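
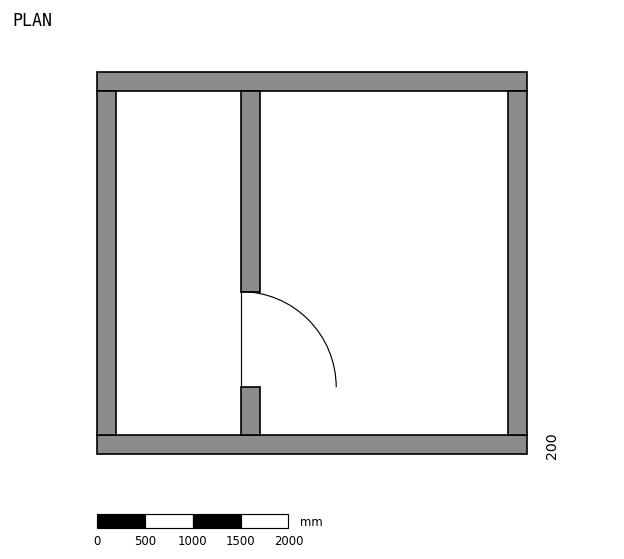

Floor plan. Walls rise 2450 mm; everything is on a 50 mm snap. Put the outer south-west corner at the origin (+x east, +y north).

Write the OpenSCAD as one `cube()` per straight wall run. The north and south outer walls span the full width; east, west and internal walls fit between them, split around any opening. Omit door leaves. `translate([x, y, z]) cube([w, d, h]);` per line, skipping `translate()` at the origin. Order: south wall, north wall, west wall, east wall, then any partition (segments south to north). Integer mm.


cube([4500, 200, 2450]);
translate([0, 3800, 0]) cube([4500, 200, 2450]);
translate([0, 200, 0]) cube([200, 3600, 2450]);
translate([4300, 200, 0]) cube([200, 3600, 2450]);
translate([1500, 200, 0]) cube([200, 500, 2450]);
translate([1500, 1700, 0]) cube([200, 2100, 2450]);


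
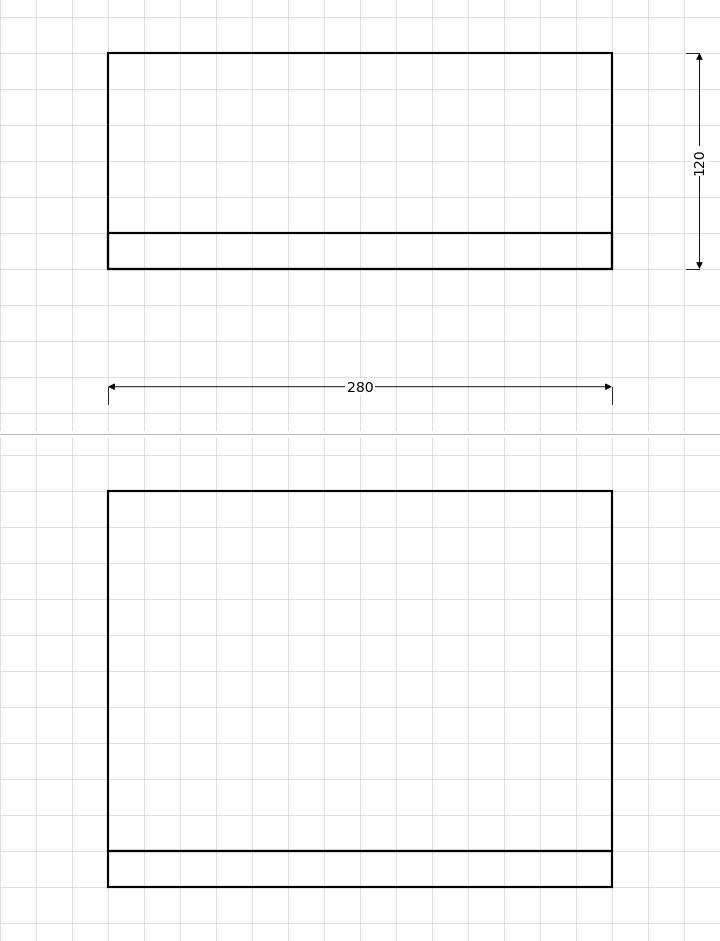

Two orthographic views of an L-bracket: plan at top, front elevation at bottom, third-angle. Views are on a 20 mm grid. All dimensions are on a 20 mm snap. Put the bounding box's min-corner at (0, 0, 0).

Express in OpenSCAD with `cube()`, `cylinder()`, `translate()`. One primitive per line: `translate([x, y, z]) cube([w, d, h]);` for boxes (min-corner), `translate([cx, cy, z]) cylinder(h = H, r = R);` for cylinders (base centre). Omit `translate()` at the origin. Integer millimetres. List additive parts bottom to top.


cube([280, 120, 20]);
translate([0, 0, 20]) cube([280, 20, 200]);


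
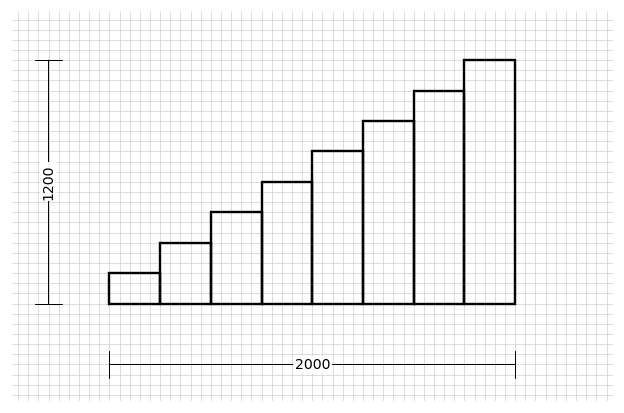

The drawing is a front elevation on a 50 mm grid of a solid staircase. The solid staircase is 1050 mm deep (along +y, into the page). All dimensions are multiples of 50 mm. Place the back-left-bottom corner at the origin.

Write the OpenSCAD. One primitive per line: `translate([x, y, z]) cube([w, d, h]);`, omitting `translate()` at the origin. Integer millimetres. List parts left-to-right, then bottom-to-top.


cube([250, 1050, 150]);
translate([250, 0, 0]) cube([250, 1050, 300]);
translate([500, 0, 0]) cube([250, 1050, 450]);
translate([750, 0, 0]) cube([250, 1050, 600]);
translate([1000, 0, 0]) cube([250, 1050, 750]);
translate([1250, 0, 0]) cube([250, 1050, 900]);
translate([1500, 0, 0]) cube([250, 1050, 1050]);
translate([1750, 0, 0]) cube([250, 1050, 1200]);


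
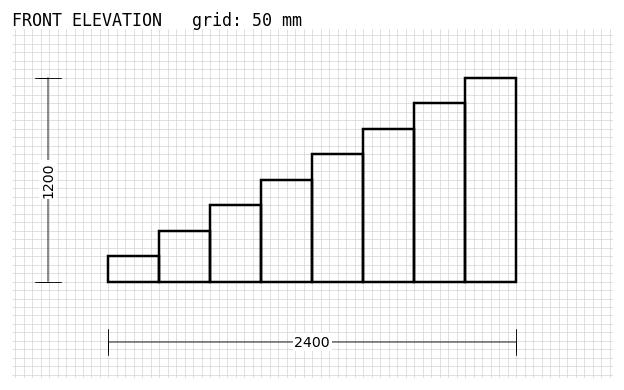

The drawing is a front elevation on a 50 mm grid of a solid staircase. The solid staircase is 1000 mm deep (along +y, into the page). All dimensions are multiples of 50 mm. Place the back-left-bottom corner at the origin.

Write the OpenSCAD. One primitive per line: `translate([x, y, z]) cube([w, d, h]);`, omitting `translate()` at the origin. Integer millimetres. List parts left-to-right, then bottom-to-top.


cube([300, 1000, 150]);
translate([300, 0, 0]) cube([300, 1000, 300]);
translate([600, 0, 0]) cube([300, 1000, 450]);
translate([900, 0, 0]) cube([300, 1000, 600]);
translate([1200, 0, 0]) cube([300, 1000, 750]);
translate([1500, 0, 0]) cube([300, 1000, 900]);
translate([1800, 0, 0]) cube([300, 1000, 1050]);
translate([2100, 0, 0]) cube([300, 1000, 1200]);


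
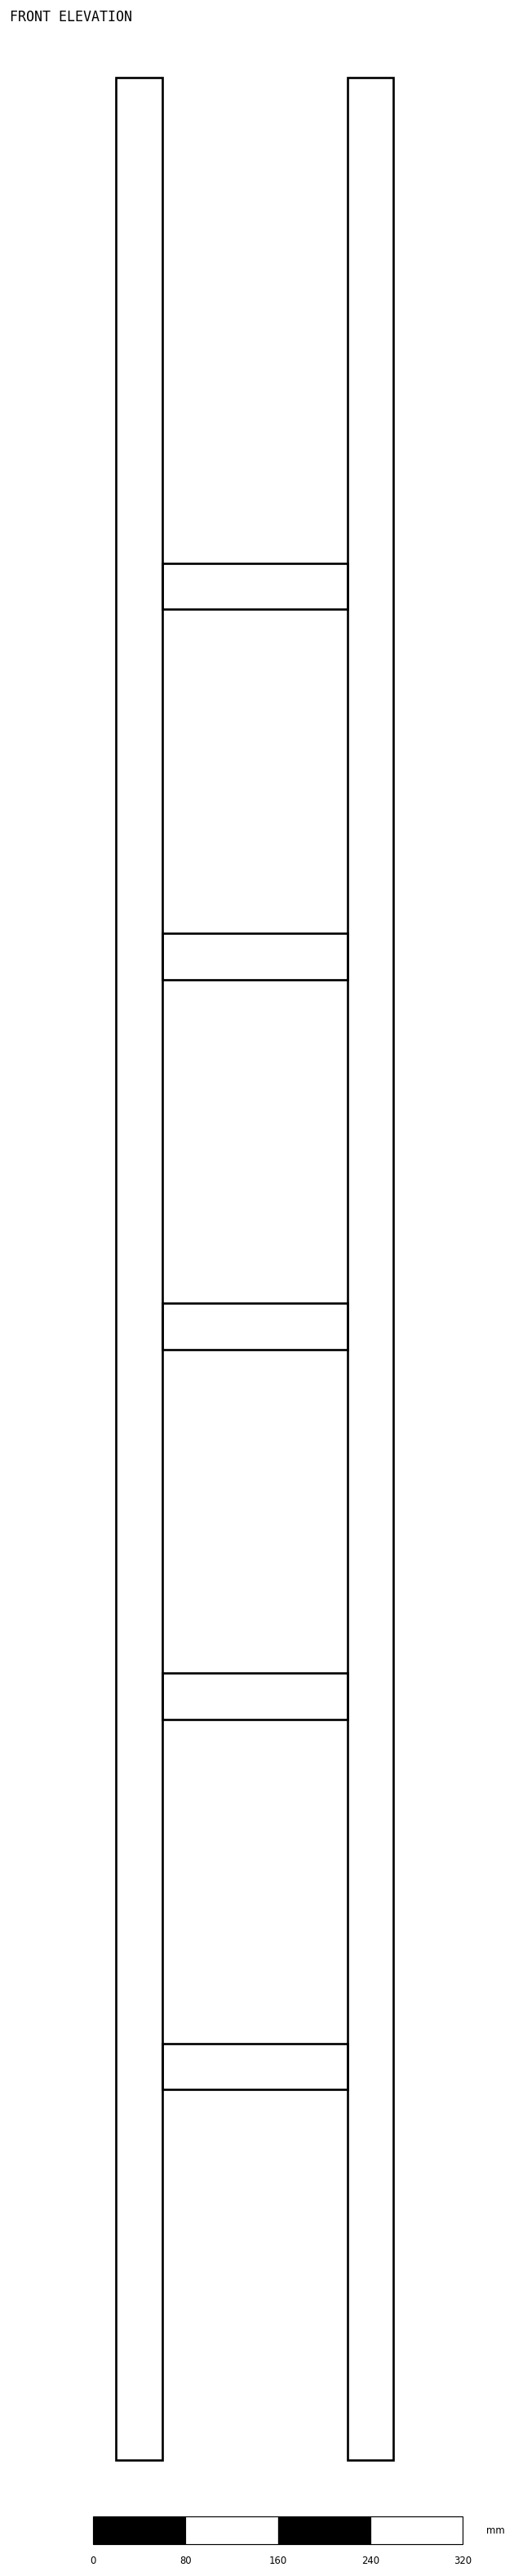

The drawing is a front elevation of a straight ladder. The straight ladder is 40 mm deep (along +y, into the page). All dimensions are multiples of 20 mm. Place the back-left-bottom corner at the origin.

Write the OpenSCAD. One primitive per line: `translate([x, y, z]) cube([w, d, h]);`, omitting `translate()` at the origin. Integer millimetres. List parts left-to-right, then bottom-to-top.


cube([40, 40, 2060]);
translate([40, 0, 320]) cube([160, 40, 40]);
translate([40, 0, 640]) cube([160, 40, 40]);
translate([40, 0, 960]) cube([160, 40, 40]);
translate([40, 0, 1280]) cube([160, 40, 40]);
translate([40, 0, 1600]) cube([160, 40, 40]);
translate([200, 0, 0]) cube([40, 40, 2060]);


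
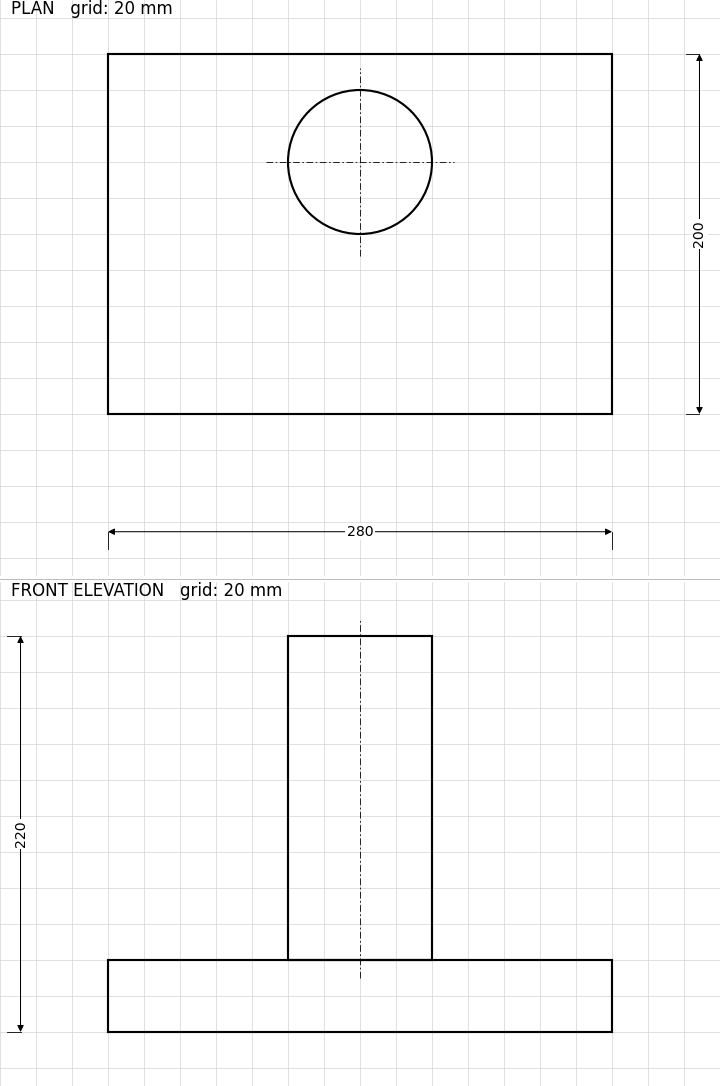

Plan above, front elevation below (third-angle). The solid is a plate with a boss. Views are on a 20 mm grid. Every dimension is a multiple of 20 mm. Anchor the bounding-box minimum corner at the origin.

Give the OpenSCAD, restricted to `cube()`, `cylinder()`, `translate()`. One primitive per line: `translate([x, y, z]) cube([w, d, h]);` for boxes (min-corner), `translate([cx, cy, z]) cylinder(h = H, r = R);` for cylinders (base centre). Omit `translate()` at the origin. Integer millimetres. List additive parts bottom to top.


cube([280, 200, 40]);
translate([140, 140, 40]) cylinder(h = 180, r = 40);


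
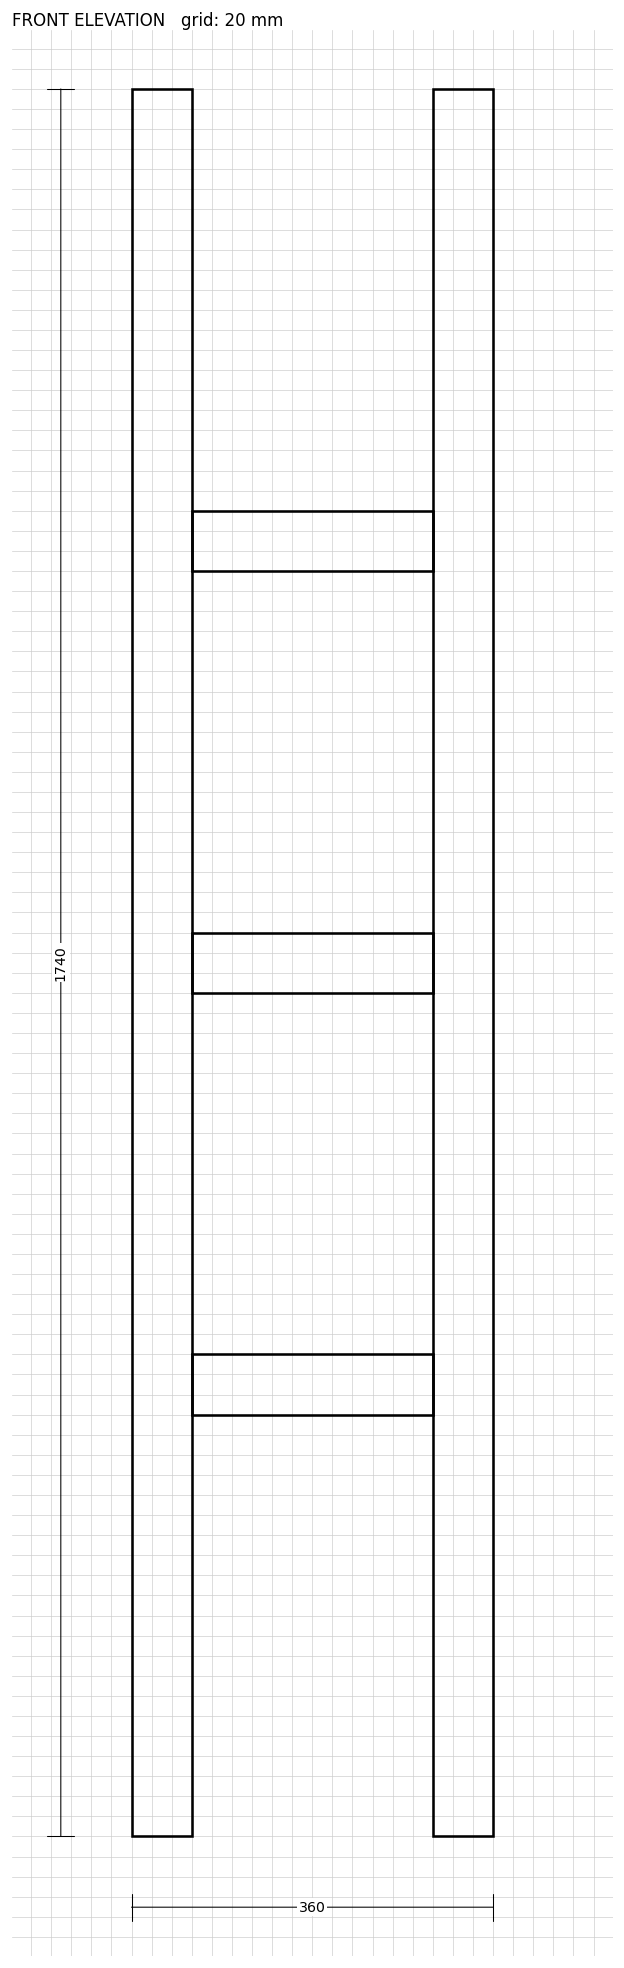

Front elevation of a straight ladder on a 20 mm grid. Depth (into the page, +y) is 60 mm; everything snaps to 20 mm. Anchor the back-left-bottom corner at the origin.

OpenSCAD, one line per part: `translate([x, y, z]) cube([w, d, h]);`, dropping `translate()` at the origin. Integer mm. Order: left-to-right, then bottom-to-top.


cube([60, 60, 1740]);
translate([60, 0, 420]) cube([240, 60, 60]);
translate([60, 0, 840]) cube([240, 60, 60]);
translate([60, 0, 1260]) cube([240, 60, 60]);
translate([300, 0, 0]) cube([60, 60, 1740]);


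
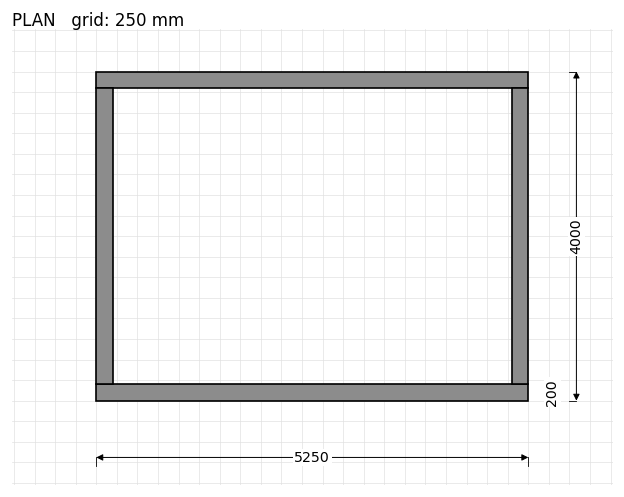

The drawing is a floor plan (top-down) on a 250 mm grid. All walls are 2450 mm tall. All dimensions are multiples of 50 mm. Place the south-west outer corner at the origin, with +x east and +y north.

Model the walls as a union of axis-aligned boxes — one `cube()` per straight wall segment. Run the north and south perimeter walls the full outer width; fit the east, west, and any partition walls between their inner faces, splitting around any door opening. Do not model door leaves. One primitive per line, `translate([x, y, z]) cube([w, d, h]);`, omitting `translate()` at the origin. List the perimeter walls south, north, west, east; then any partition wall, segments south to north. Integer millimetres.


cube([5250, 200, 2450]);
translate([0, 3800, 0]) cube([5250, 200, 2450]);
translate([0, 200, 0]) cube([200, 3600, 2450]);
translate([5050, 200, 0]) cube([200, 3600, 2450]);


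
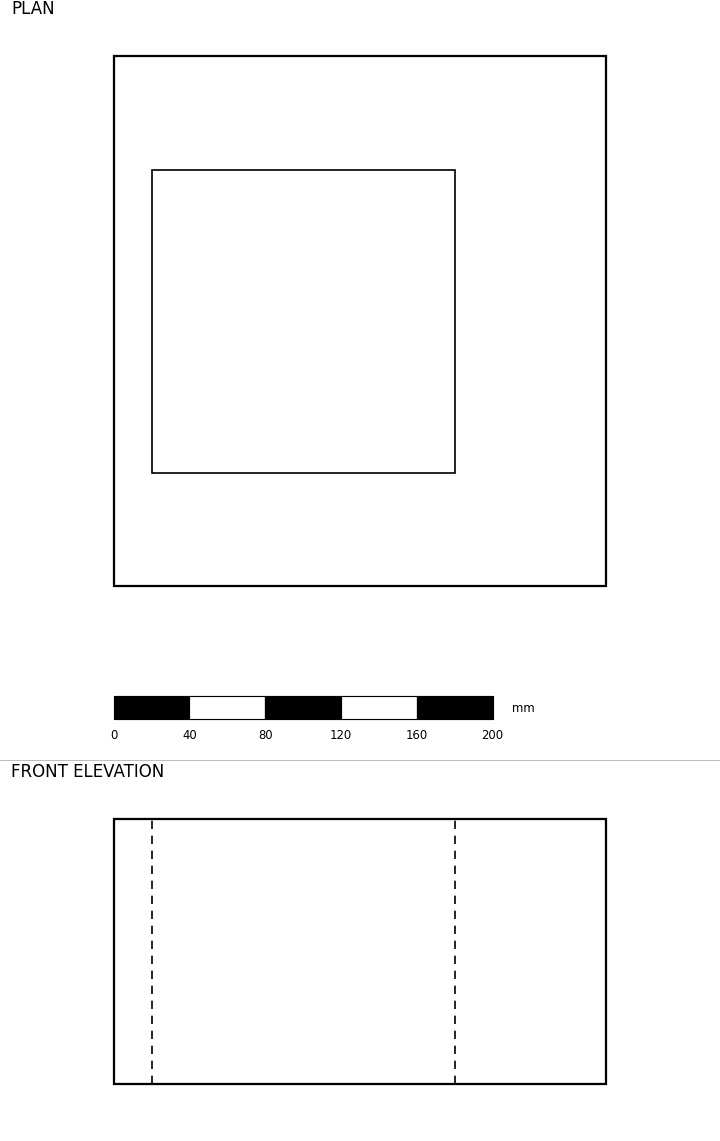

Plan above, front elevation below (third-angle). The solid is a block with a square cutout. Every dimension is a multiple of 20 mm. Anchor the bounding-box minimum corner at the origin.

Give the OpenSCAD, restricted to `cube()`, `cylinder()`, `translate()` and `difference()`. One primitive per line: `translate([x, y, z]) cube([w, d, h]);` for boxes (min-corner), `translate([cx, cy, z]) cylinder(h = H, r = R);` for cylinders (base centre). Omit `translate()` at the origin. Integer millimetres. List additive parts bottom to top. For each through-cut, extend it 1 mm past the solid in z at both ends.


difference() {
  cube([260, 280, 140]);
  translate([20, 60, -1]) cube([160, 160, 142]);
}


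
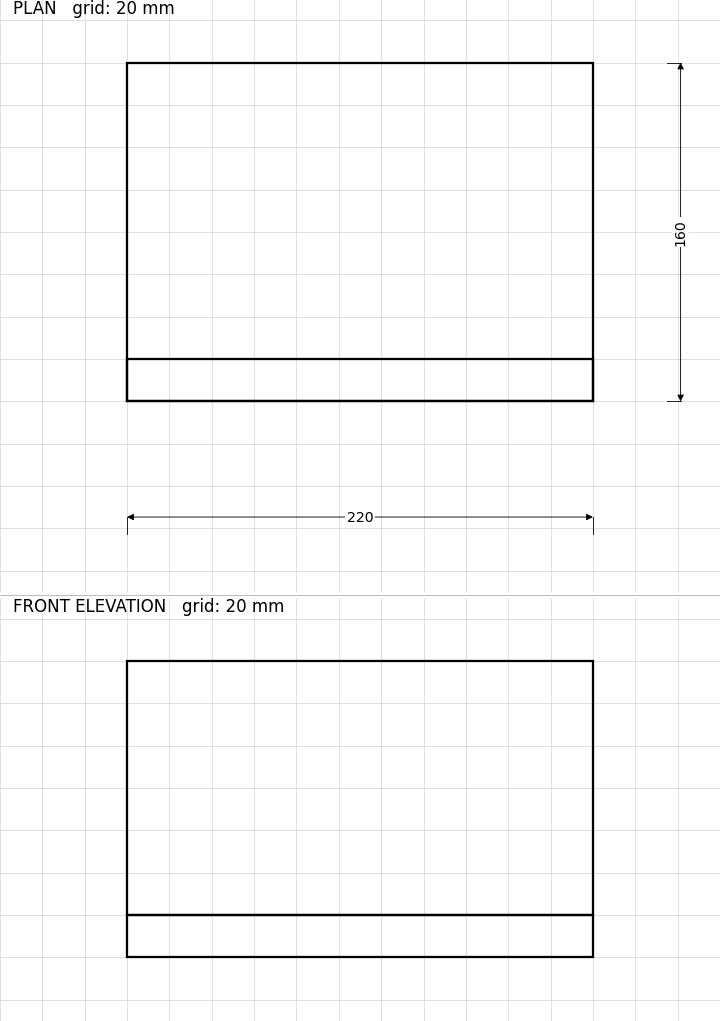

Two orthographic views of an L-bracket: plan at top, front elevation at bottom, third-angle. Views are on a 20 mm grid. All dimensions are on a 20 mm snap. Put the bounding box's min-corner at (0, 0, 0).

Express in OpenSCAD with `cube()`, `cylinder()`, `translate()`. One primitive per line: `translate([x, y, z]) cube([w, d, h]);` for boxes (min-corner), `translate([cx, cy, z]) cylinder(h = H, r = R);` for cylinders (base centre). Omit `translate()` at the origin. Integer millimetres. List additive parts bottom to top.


cube([220, 160, 20]);
translate([0, 0, 20]) cube([220, 20, 120]);


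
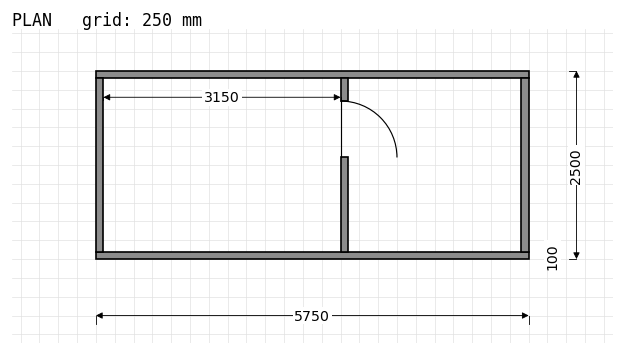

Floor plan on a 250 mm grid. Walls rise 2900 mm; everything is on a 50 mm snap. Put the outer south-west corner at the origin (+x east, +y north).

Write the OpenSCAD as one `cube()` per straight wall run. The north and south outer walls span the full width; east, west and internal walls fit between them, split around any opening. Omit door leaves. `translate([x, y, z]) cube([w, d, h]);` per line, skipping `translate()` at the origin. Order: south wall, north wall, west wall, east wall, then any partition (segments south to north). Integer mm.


cube([5750, 100, 2900]);
translate([0, 2400, 0]) cube([5750, 100, 2900]);
translate([0, 100, 0]) cube([100, 2300, 2900]);
translate([5650, 100, 0]) cube([100, 2300, 2900]);
translate([3250, 100, 0]) cube([100, 1250, 2900]);
translate([3250, 2100, 0]) cube([100, 300, 2900]);


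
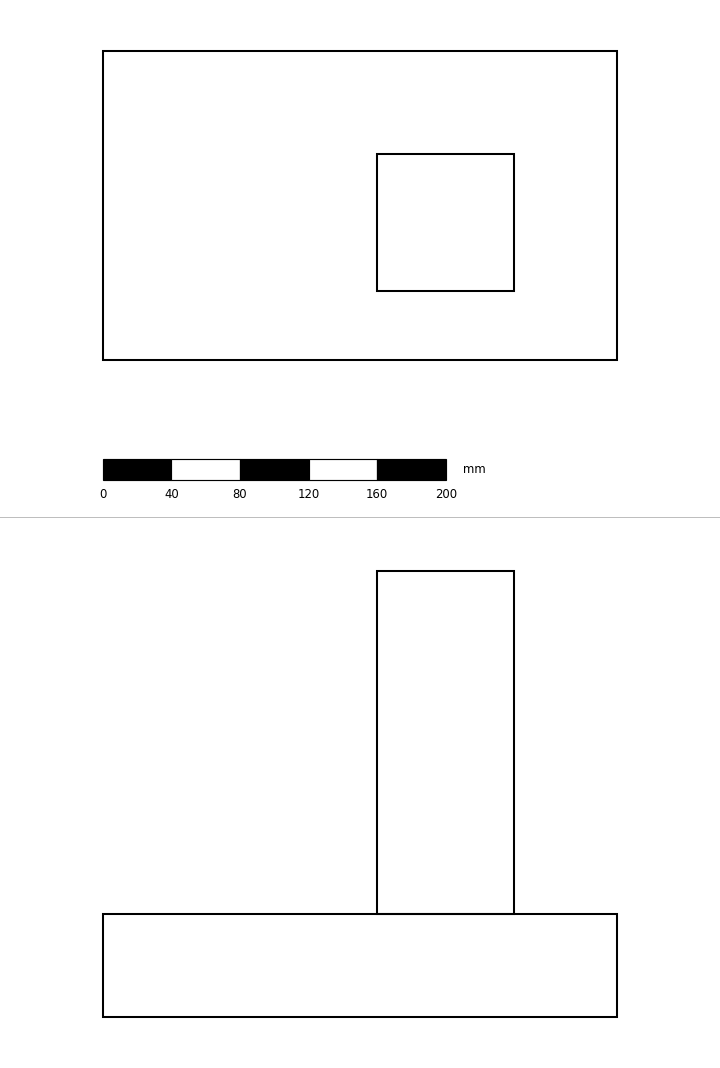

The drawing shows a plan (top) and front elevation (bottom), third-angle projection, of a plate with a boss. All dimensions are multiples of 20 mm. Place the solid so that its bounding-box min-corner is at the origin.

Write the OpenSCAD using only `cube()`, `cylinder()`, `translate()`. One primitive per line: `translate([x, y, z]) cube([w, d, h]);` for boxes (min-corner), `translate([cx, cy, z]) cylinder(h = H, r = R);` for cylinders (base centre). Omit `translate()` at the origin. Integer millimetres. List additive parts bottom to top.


cube([300, 180, 60]);
translate([160, 40, 60]) cube([80, 80, 200]);


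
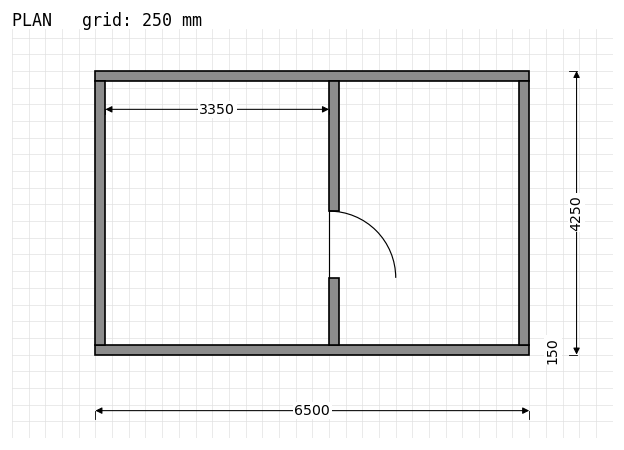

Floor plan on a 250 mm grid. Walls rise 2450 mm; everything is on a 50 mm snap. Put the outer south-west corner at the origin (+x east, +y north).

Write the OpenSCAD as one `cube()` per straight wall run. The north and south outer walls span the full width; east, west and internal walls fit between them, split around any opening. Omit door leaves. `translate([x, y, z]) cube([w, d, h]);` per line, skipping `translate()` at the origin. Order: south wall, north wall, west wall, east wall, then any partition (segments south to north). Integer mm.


cube([6500, 150, 2450]);
translate([0, 4100, 0]) cube([6500, 150, 2450]);
translate([0, 150, 0]) cube([150, 3950, 2450]);
translate([6350, 150, 0]) cube([150, 3950, 2450]);
translate([3500, 150, 0]) cube([150, 1000, 2450]);
translate([3500, 2150, 0]) cube([150, 1950, 2450]);


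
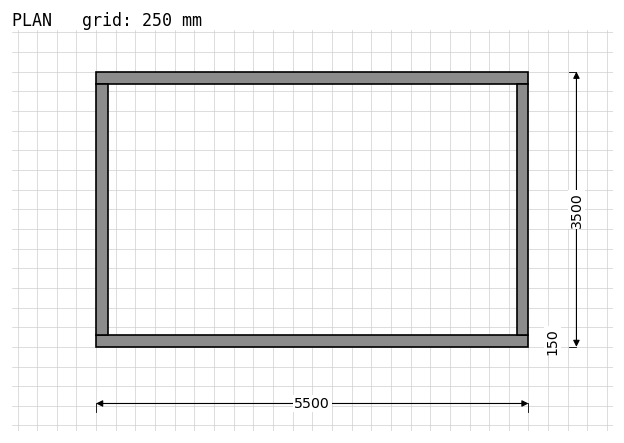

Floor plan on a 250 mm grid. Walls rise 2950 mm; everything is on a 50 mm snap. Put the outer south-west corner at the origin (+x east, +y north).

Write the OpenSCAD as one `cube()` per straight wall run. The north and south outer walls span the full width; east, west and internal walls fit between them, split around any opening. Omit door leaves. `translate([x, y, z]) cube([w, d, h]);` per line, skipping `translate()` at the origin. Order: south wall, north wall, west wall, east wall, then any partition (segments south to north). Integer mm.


cube([5500, 150, 2950]);
translate([0, 3350, 0]) cube([5500, 150, 2950]);
translate([0, 150, 0]) cube([150, 3200, 2950]);
translate([5350, 150, 0]) cube([150, 3200, 2950]);


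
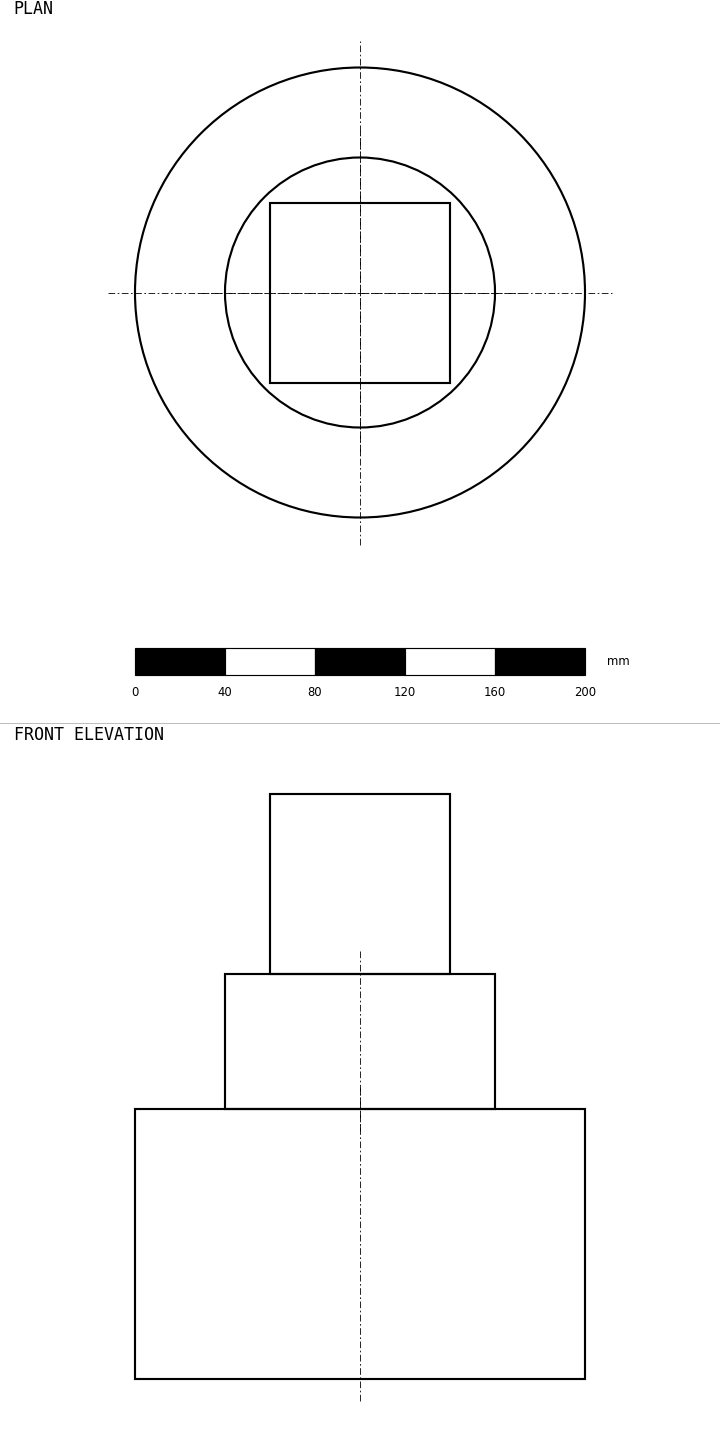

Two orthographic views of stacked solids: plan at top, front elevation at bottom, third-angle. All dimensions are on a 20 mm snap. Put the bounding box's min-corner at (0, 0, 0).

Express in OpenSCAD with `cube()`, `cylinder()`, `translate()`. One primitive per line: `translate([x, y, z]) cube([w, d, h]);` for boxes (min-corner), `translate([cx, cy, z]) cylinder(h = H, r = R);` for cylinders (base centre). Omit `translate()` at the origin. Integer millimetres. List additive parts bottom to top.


translate([100, 100, 0]) cylinder(h = 120, r = 100);
translate([100, 100, 120]) cylinder(h = 60, r = 60);
translate([60, 60, 180]) cube([80, 80, 80]);


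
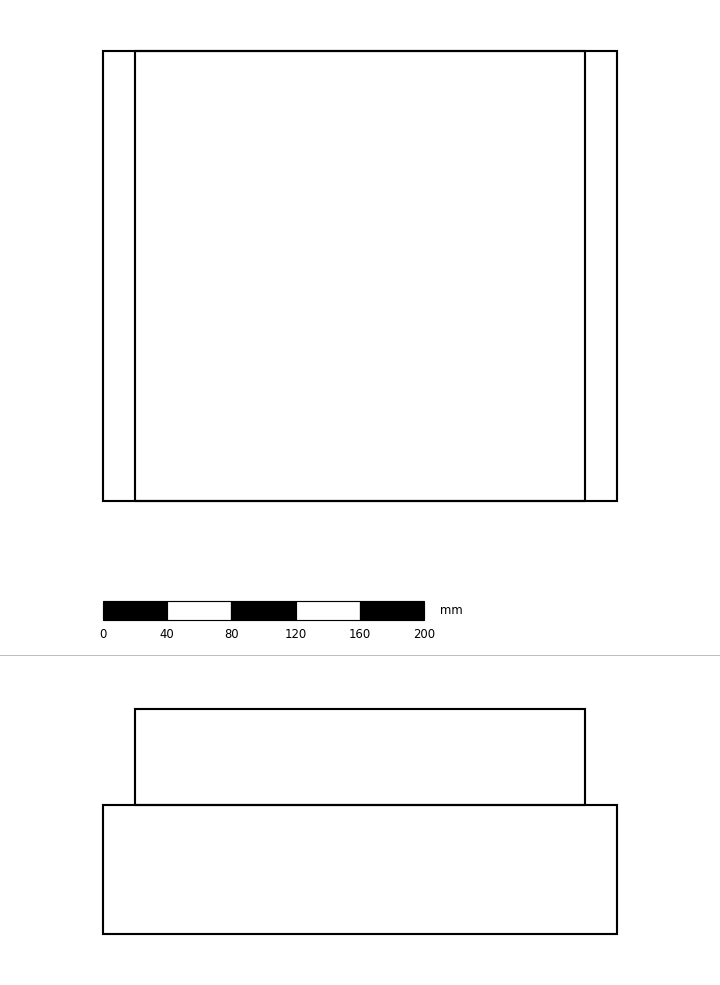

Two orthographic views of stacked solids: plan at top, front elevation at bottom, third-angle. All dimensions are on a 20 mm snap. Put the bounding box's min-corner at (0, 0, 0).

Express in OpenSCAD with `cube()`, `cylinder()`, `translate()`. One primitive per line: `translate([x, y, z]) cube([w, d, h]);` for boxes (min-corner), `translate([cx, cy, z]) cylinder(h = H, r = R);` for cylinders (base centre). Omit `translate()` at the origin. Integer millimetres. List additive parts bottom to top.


cube([320, 280, 80]);
translate([20, 0, 80]) cube([280, 280, 60]);


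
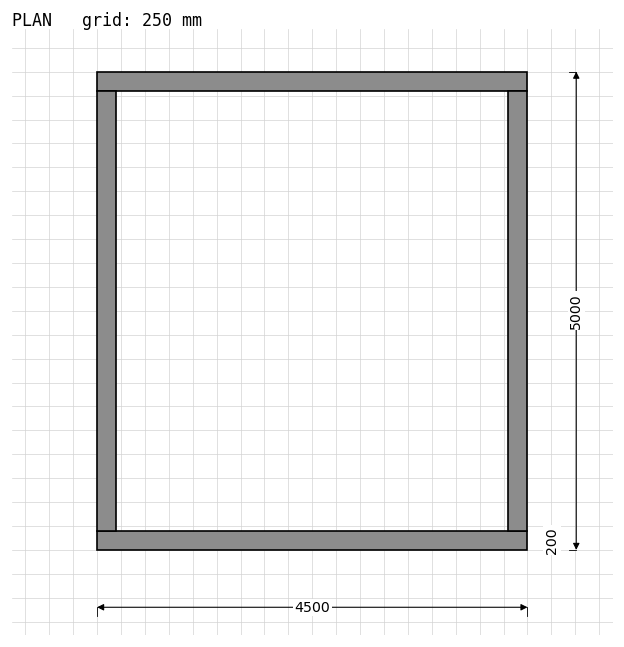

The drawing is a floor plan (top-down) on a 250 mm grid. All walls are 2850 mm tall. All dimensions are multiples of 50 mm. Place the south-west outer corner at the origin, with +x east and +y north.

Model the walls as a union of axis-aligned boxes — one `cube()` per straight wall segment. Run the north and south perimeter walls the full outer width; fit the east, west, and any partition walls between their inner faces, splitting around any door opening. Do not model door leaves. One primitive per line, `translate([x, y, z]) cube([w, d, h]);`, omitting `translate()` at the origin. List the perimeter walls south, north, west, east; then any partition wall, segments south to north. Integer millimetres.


cube([4500, 200, 2850]);
translate([0, 4800, 0]) cube([4500, 200, 2850]);
translate([0, 200, 0]) cube([200, 4600, 2850]);
translate([4300, 200, 0]) cube([200, 4600, 2850]);


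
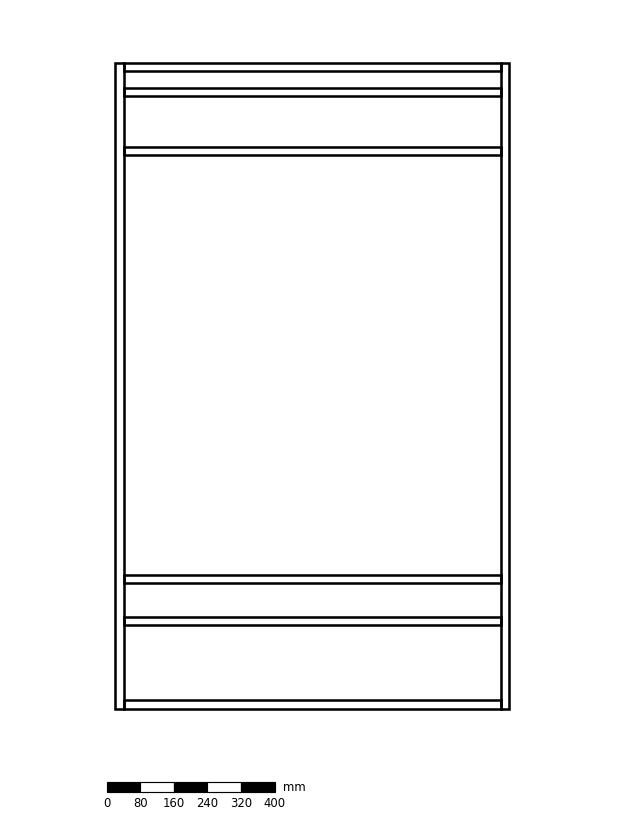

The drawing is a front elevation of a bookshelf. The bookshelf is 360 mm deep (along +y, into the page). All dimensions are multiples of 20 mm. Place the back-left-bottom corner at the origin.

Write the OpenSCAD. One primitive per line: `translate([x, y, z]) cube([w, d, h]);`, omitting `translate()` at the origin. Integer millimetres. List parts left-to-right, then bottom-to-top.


cube([20, 360, 1540]);
translate([20, 0, 0]) cube([900, 360, 20]);
translate([20, 0, 200]) cube([900, 360, 20]);
translate([20, 0, 300]) cube([900, 360, 20]);
translate([20, 0, 1320]) cube([900, 360, 20]);
translate([20, 0, 1460]) cube([900, 360, 20]);
translate([20, 0, 1520]) cube([900, 360, 20]);
translate([920, 0, 0]) cube([20, 360, 1540]);


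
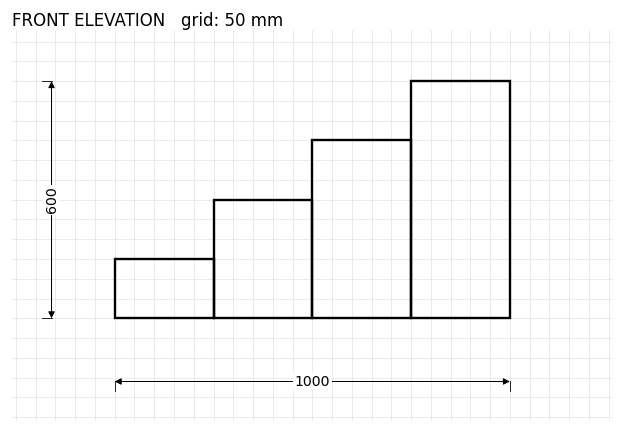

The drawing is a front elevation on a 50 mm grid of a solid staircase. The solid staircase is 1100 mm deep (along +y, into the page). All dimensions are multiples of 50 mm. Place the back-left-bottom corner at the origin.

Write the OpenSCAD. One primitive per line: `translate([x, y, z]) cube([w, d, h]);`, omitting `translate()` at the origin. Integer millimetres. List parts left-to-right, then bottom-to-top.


cube([250, 1100, 150]);
translate([250, 0, 0]) cube([250, 1100, 300]);
translate([500, 0, 0]) cube([250, 1100, 450]);
translate([750, 0, 0]) cube([250, 1100, 600]);


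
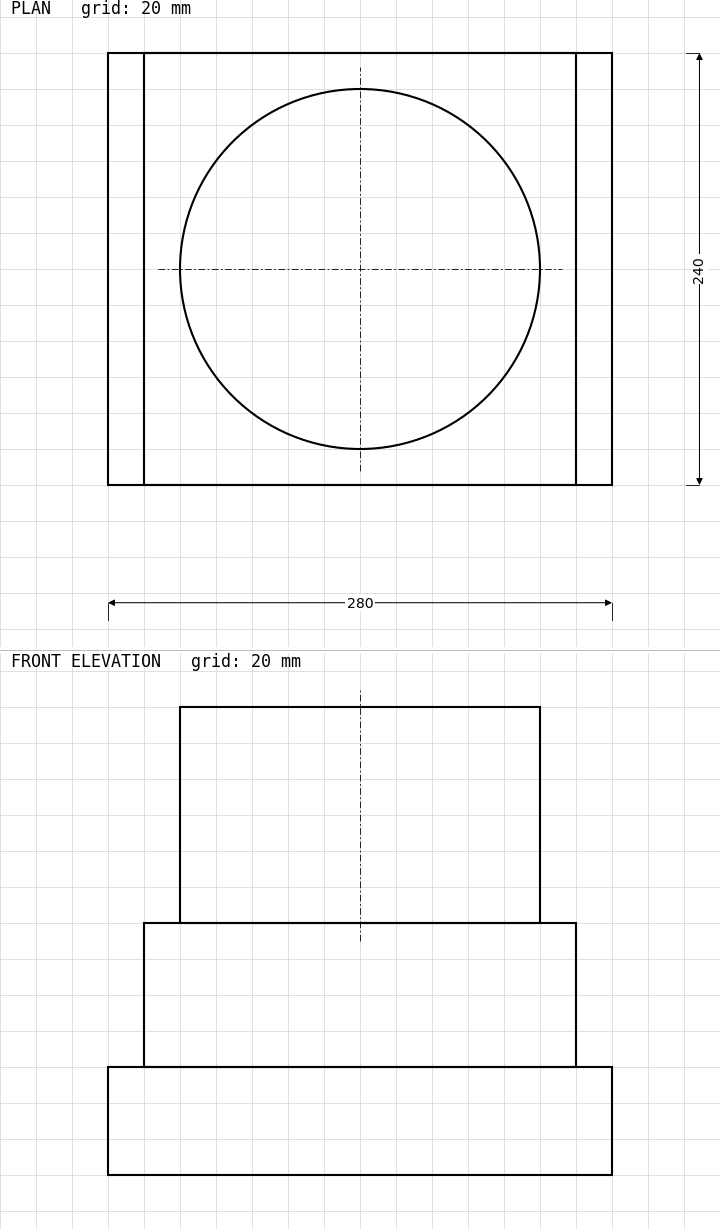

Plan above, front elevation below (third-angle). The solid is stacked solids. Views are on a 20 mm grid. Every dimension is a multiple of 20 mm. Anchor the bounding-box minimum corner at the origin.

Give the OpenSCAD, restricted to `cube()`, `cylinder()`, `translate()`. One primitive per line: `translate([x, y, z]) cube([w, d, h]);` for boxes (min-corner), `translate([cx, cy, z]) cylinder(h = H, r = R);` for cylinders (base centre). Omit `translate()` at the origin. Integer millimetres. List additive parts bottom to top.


cube([280, 240, 60]);
translate([20, 0, 60]) cube([240, 240, 80]);
translate([140, 120, 140]) cylinder(h = 120, r = 100);


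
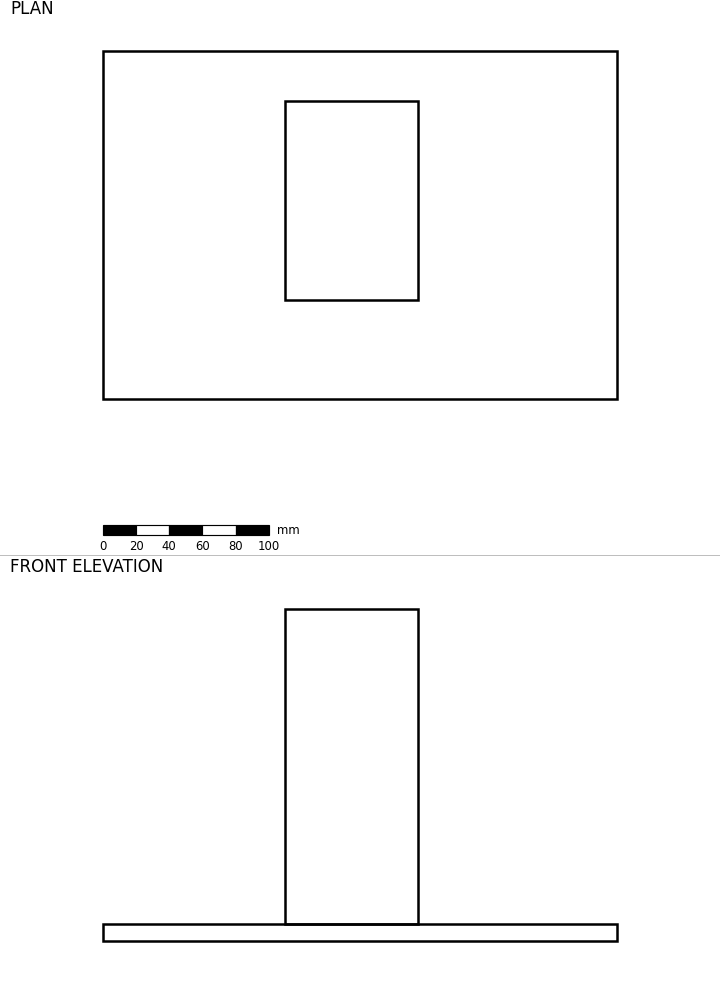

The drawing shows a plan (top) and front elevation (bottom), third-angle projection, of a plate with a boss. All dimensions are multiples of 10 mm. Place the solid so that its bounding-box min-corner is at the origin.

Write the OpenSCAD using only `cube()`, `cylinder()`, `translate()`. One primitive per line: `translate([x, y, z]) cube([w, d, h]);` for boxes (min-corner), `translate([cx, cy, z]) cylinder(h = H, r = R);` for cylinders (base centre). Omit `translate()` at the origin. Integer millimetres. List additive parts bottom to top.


cube([310, 210, 10]);
translate([110, 60, 10]) cube([80, 120, 190]);


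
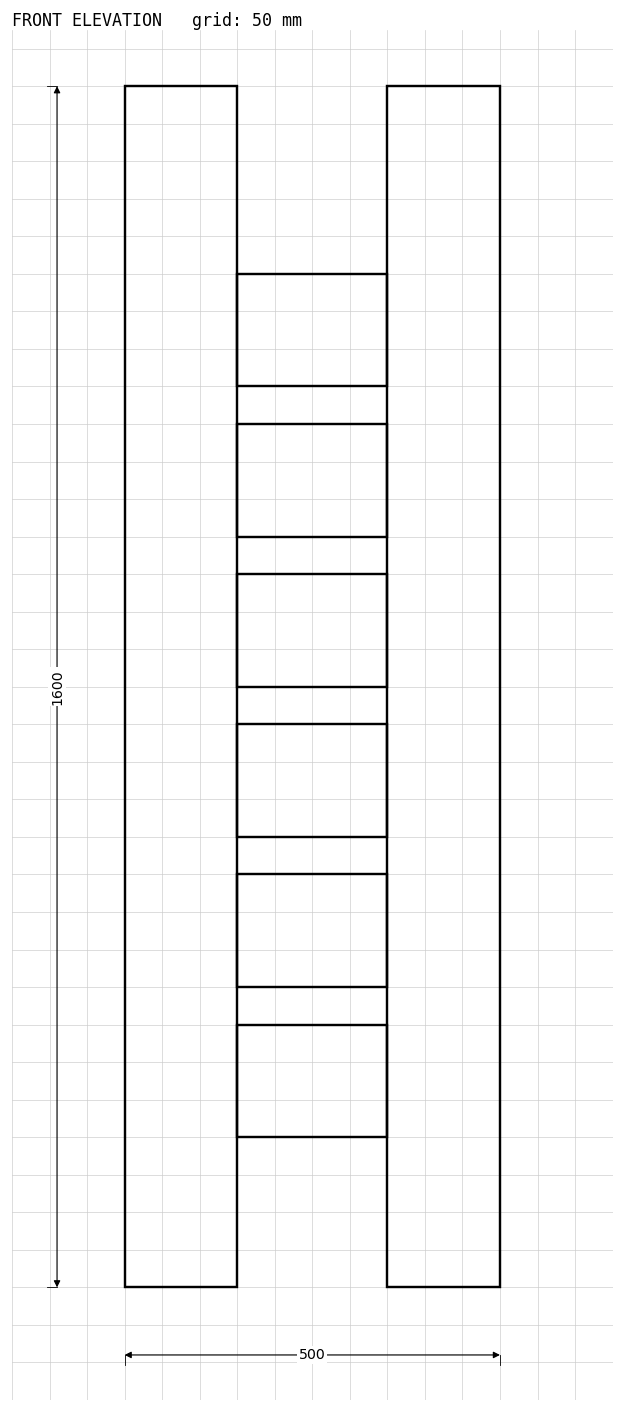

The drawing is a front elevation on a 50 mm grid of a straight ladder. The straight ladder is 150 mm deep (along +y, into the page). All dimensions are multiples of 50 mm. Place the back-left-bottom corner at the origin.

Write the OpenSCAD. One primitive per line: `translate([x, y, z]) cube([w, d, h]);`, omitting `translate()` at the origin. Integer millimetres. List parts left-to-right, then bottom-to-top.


cube([150, 150, 1600]);
translate([150, 0, 200]) cube([200, 150, 150]);
translate([150, 0, 400]) cube([200, 150, 150]);
translate([150, 0, 600]) cube([200, 150, 150]);
translate([150, 0, 800]) cube([200, 150, 150]);
translate([150, 0, 1000]) cube([200, 150, 150]);
translate([150, 0, 1200]) cube([200, 150, 150]);
translate([350, 0, 0]) cube([150, 150, 1600]);


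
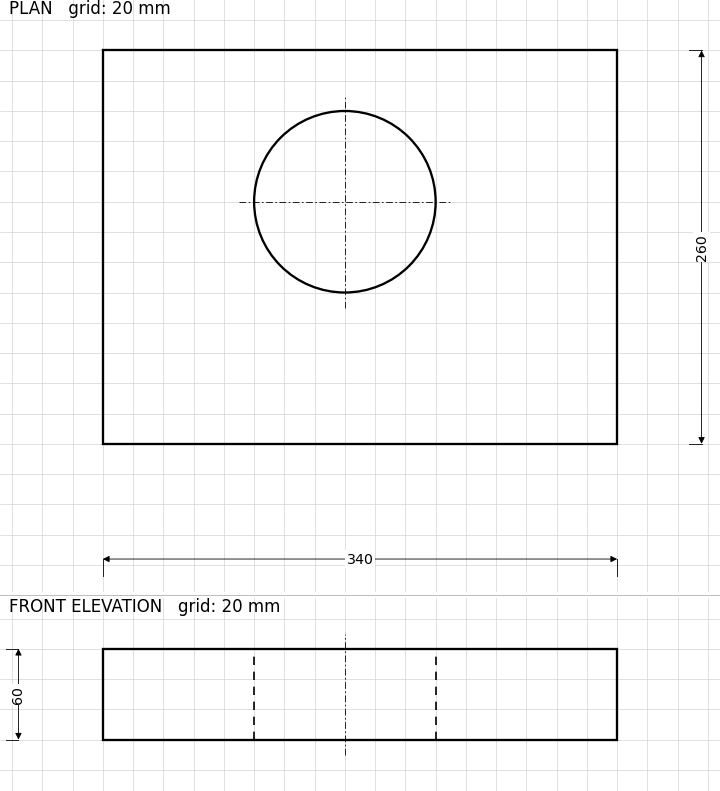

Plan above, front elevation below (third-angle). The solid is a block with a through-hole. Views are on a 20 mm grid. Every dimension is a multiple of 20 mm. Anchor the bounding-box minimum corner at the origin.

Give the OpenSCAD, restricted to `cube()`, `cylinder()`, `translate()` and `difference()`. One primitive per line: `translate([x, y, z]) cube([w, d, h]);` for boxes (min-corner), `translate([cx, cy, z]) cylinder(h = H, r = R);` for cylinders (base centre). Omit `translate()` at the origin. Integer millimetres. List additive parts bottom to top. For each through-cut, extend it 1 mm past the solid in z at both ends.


difference() {
  cube([340, 260, 60]);
  translate([160, 160, -1]) cylinder(h = 62, r = 60);
}


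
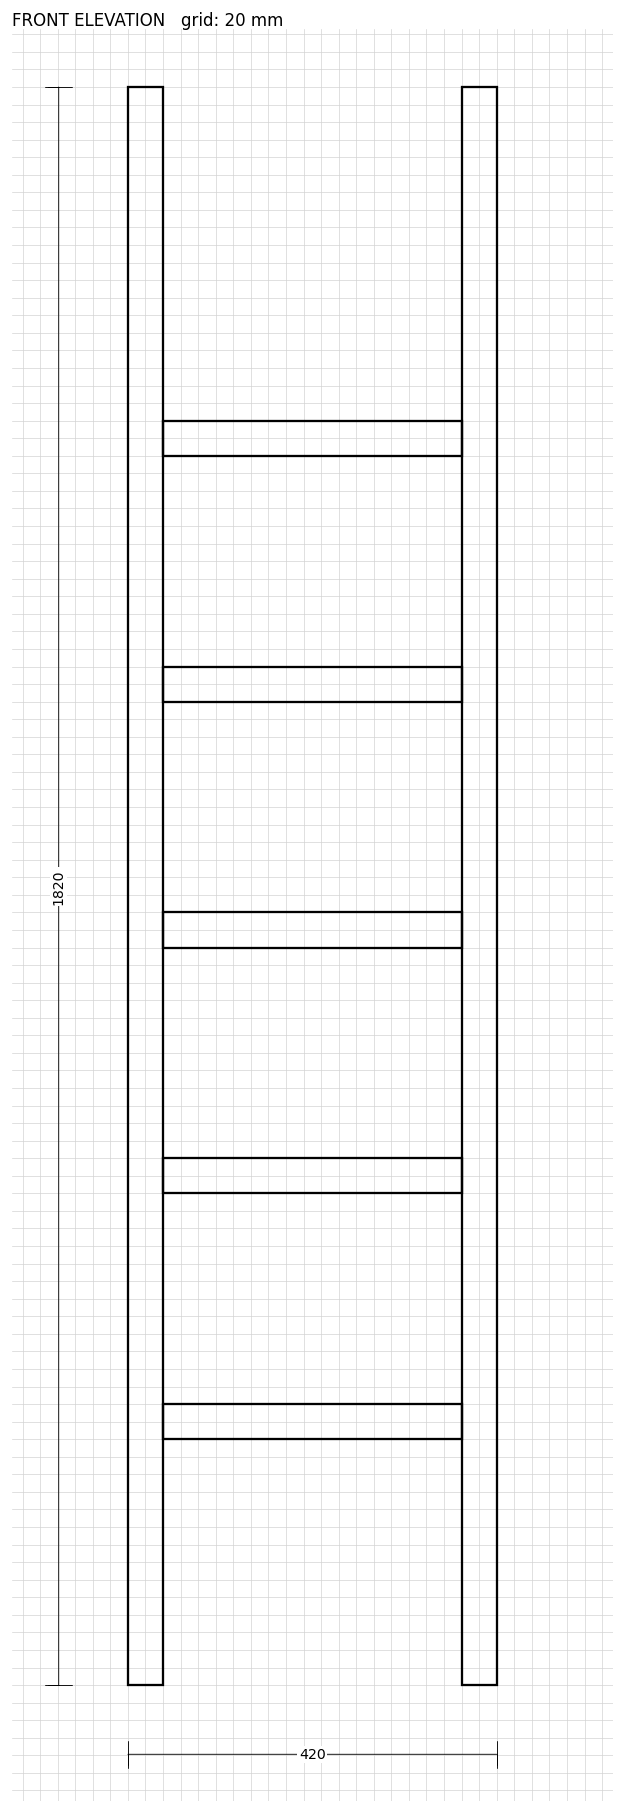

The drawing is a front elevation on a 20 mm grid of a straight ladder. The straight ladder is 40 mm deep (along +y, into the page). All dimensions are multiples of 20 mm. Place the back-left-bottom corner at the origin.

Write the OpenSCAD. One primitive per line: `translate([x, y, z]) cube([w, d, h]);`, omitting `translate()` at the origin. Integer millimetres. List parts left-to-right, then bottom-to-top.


cube([40, 40, 1820]);
translate([40, 0, 280]) cube([340, 40, 40]);
translate([40, 0, 560]) cube([340, 40, 40]);
translate([40, 0, 840]) cube([340, 40, 40]);
translate([40, 0, 1120]) cube([340, 40, 40]);
translate([40, 0, 1400]) cube([340, 40, 40]);
translate([380, 0, 0]) cube([40, 40, 1820]);


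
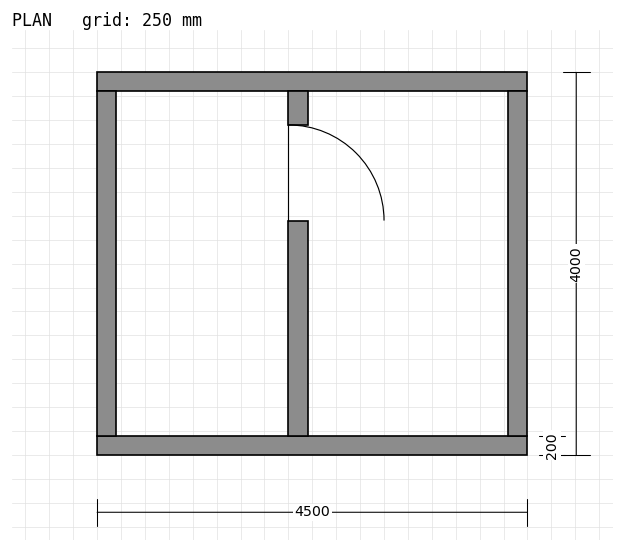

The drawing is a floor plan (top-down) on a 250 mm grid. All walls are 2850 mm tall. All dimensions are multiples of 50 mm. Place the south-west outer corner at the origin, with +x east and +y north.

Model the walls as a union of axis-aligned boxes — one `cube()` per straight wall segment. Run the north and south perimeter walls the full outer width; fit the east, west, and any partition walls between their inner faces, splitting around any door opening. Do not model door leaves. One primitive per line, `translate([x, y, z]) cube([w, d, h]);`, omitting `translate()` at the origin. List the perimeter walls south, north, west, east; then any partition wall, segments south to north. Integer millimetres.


cube([4500, 200, 2850]);
translate([0, 3800, 0]) cube([4500, 200, 2850]);
translate([0, 200, 0]) cube([200, 3600, 2850]);
translate([4300, 200, 0]) cube([200, 3600, 2850]);
translate([2000, 200, 0]) cube([200, 2250, 2850]);
translate([2000, 3450, 0]) cube([200, 350, 2850]);


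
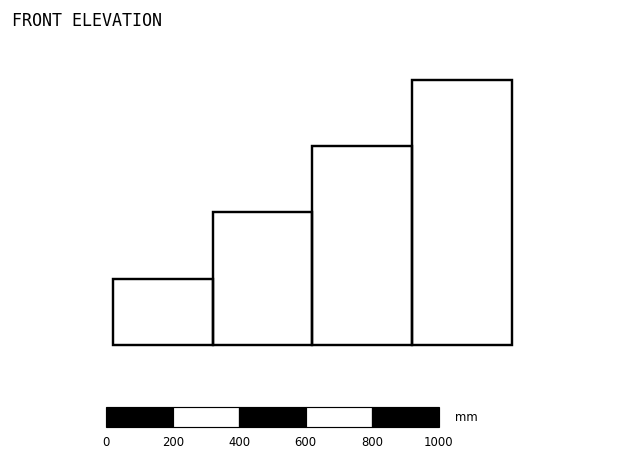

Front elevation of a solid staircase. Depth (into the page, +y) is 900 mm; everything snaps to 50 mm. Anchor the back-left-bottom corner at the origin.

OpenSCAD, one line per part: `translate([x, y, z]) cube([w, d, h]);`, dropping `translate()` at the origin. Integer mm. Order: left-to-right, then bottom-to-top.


cube([300, 900, 200]);
translate([300, 0, 0]) cube([300, 900, 400]);
translate([600, 0, 0]) cube([300, 900, 600]);
translate([900, 0, 0]) cube([300, 900, 800]);


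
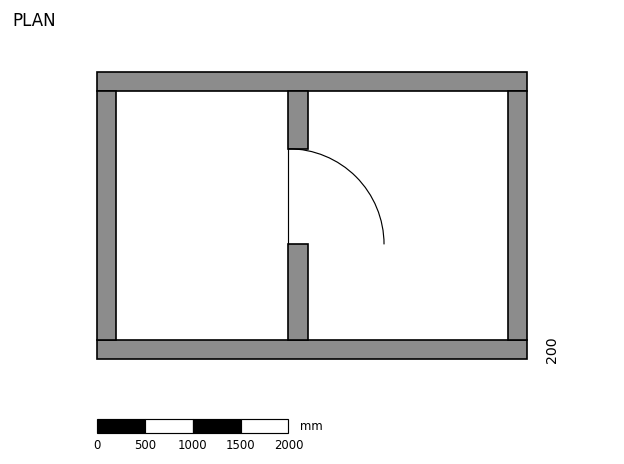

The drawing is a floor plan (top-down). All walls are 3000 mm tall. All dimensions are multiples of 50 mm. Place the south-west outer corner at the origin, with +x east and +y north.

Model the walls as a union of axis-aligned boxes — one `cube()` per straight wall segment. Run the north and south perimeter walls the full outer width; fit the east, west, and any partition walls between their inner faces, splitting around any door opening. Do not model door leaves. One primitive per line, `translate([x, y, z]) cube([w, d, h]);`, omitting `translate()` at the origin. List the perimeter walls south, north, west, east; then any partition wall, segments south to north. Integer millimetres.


cube([4500, 200, 3000]);
translate([0, 2800, 0]) cube([4500, 200, 3000]);
translate([0, 200, 0]) cube([200, 2600, 3000]);
translate([4300, 200, 0]) cube([200, 2600, 3000]);
translate([2000, 200, 0]) cube([200, 1000, 3000]);
translate([2000, 2200, 0]) cube([200, 600, 3000]);


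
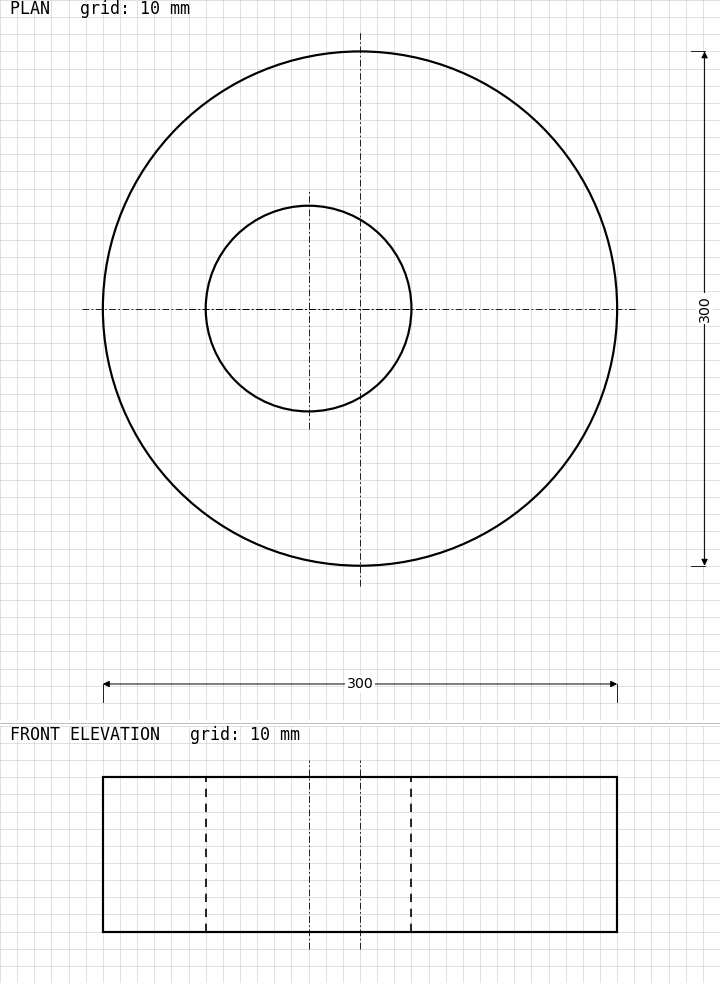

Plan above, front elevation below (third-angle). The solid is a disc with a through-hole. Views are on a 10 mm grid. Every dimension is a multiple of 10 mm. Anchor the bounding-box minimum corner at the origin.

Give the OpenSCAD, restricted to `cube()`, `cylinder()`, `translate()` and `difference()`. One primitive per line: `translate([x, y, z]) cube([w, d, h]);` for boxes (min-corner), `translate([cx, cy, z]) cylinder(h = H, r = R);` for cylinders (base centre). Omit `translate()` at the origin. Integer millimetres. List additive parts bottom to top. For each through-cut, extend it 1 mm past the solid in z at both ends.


difference() {
  translate([150, 150, 0]) cylinder(h = 90, r = 150);
  translate([120, 150, -1]) cylinder(h = 92, r = 60);
}


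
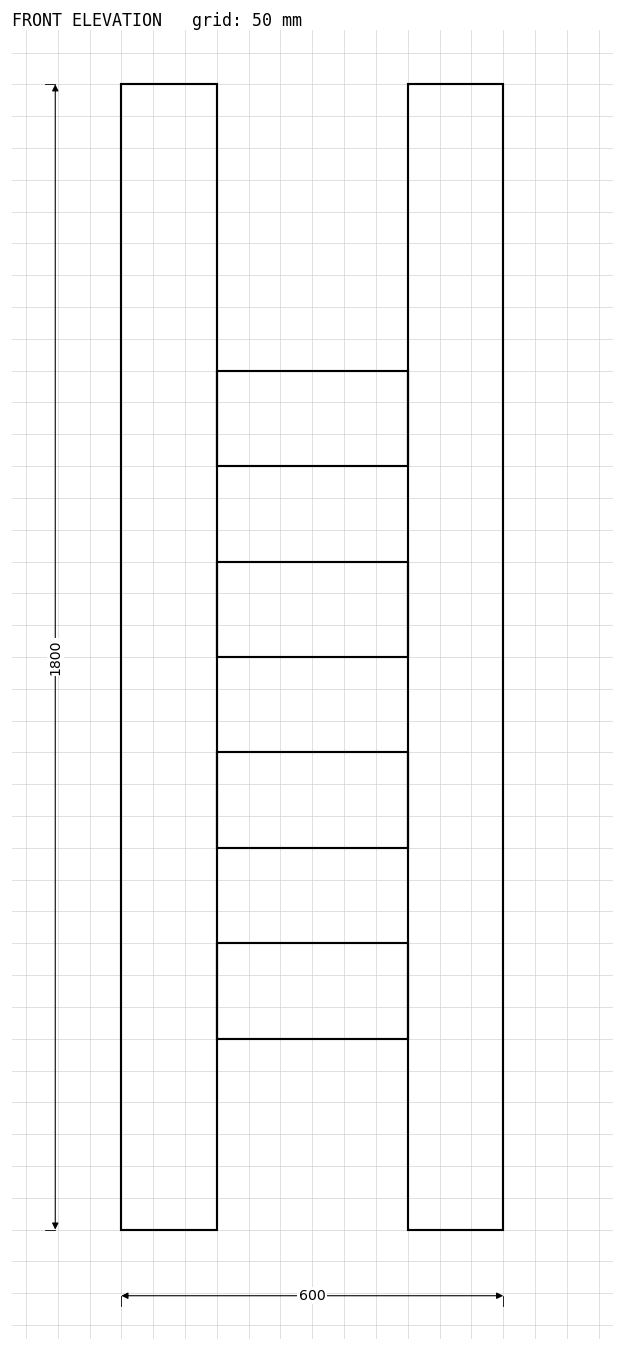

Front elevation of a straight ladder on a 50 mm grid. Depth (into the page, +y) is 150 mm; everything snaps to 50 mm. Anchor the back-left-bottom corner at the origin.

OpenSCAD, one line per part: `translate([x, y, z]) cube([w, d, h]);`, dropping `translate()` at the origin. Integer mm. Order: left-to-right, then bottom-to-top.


cube([150, 150, 1800]);
translate([150, 0, 300]) cube([300, 150, 150]);
translate([150, 0, 600]) cube([300, 150, 150]);
translate([150, 0, 900]) cube([300, 150, 150]);
translate([150, 0, 1200]) cube([300, 150, 150]);
translate([450, 0, 0]) cube([150, 150, 1800]);


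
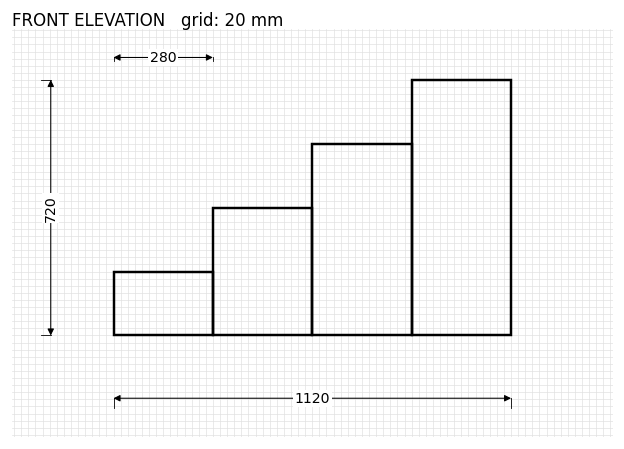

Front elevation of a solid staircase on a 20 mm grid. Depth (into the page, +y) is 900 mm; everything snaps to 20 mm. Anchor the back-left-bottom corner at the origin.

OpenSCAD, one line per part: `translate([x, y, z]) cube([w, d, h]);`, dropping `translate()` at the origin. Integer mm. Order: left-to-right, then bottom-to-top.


cube([280, 900, 180]);
translate([280, 0, 0]) cube([280, 900, 360]);
translate([560, 0, 0]) cube([280, 900, 540]);
translate([840, 0, 0]) cube([280, 900, 720]);


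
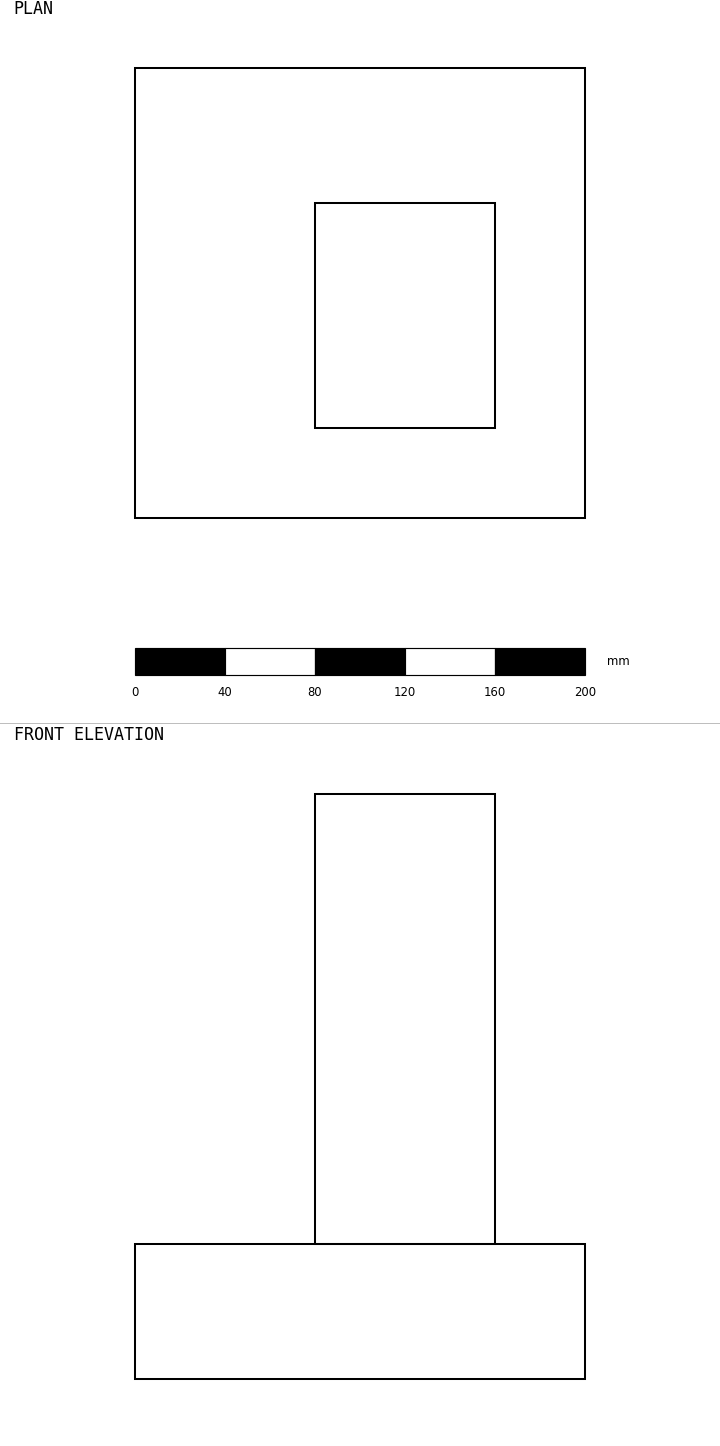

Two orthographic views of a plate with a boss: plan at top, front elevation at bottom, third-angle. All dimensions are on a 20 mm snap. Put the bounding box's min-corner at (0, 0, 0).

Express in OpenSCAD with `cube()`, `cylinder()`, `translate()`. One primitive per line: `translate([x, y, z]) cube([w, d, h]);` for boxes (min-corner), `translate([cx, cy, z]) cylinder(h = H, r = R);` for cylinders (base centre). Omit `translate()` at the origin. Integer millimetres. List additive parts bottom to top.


cube([200, 200, 60]);
translate([80, 40, 60]) cube([80, 100, 200]);


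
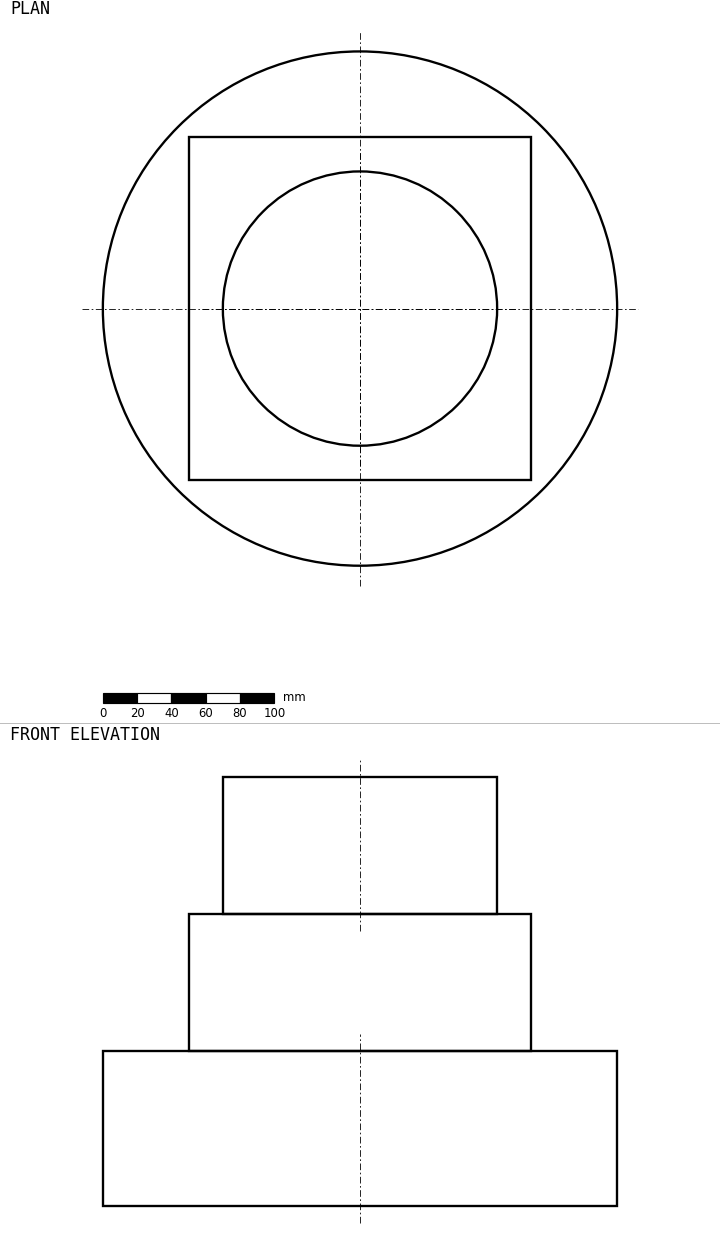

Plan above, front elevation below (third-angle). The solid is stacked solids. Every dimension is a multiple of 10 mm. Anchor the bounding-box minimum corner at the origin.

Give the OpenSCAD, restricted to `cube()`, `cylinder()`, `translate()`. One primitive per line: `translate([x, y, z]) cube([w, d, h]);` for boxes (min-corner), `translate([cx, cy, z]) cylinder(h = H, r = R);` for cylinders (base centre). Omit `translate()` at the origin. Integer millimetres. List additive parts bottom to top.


translate([150, 150, 0]) cylinder(h = 90, r = 150);
translate([50, 50, 90]) cube([200, 200, 80]);
translate([150, 150, 170]) cylinder(h = 80, r = 80);


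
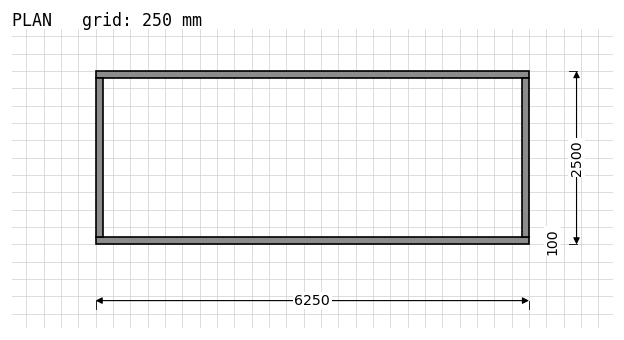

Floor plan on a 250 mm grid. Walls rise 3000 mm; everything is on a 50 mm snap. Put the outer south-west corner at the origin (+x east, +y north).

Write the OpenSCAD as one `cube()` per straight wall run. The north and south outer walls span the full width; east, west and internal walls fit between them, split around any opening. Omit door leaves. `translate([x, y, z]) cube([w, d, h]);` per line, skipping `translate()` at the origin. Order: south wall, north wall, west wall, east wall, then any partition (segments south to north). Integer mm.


cube([6250, 100, 3000]);
translate([0, 2400, 0]) cube([6250, 100, 3000]);
translate([0, 100, 0]) cube([100, 2300, 3000]);
translate([6150, 100, 0]) cube([100, 2300, 3000]);


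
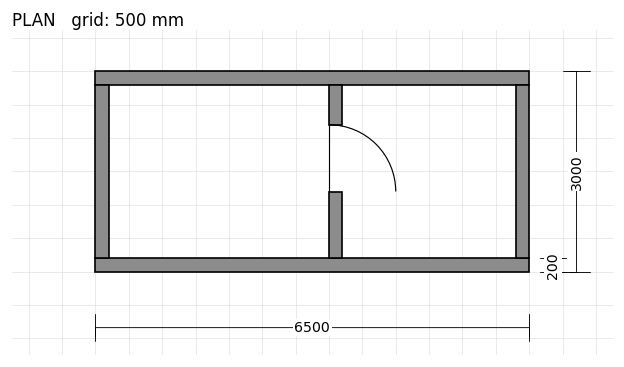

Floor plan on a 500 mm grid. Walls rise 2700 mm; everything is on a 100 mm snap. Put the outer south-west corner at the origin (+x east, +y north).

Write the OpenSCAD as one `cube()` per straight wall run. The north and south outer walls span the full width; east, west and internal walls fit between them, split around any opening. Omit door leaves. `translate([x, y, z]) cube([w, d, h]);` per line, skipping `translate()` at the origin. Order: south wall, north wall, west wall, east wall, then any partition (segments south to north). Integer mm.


cube([6500, 200, 2700]);
translate([0, 2800, 0]) cube([6500, 200, 2700]);
translate([0, 200, 0]) cube([200, 2600, 2700]);
translate([6300, 200, 0]) cube([200, 2600, 2700]);
translate([3500, 200, 0]) cube([200, 1000, 2700]);
translate([3500, 2200, 0]) cube([200, 600, 2700]);


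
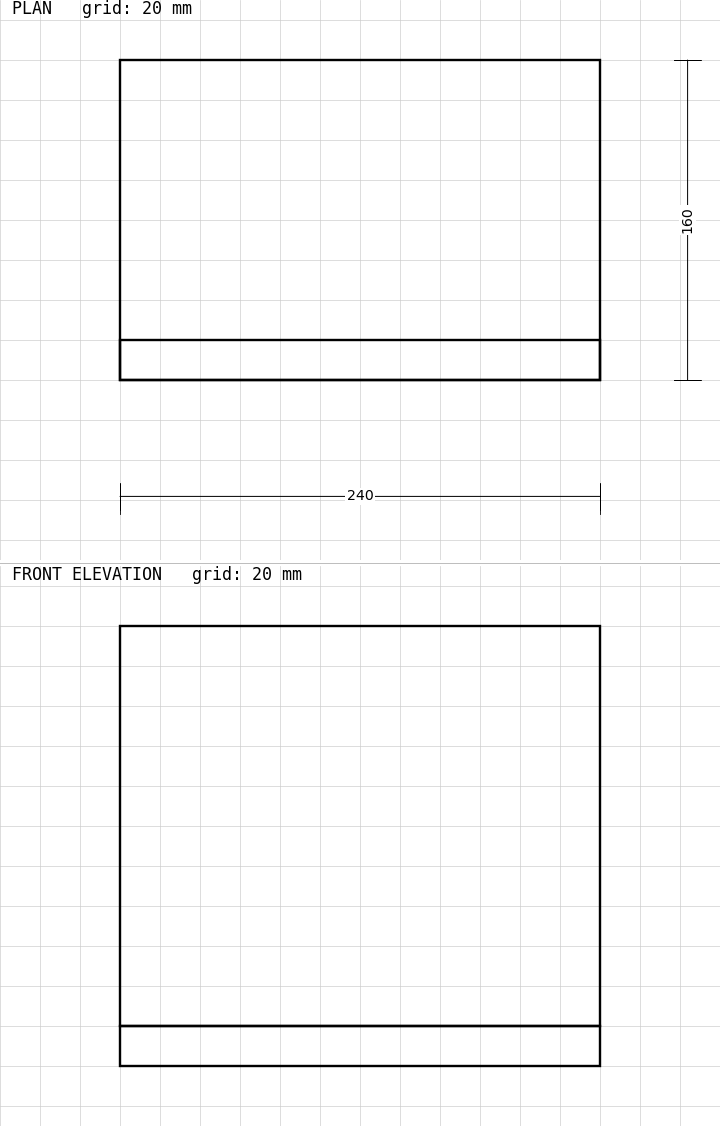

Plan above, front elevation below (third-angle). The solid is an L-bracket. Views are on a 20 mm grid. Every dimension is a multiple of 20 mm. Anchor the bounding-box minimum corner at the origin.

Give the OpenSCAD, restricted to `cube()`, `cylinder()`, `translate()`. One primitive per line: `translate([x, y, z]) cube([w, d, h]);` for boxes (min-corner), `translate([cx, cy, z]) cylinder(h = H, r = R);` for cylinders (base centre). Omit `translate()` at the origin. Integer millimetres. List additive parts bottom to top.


cube([240, 160, 20]);
translate([0, 0, 20]) cube([240, 20, 200]);


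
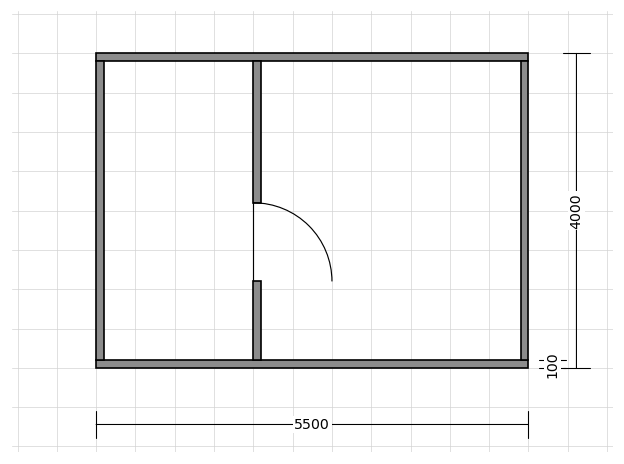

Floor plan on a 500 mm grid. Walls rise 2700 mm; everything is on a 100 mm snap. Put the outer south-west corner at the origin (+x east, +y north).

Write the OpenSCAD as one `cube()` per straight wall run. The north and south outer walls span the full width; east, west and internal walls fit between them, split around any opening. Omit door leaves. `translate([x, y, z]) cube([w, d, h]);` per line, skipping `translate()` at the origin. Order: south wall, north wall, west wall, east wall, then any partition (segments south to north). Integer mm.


cube([5500, 100, 2700]);
translate([0, 3900, 0]) cube([5500, 100, 2700]);
translate([0, 100, 0]) cube([100, 3800, 2700]);
translate([5400, 100, 0]) cube([100, 3800, 2700]);
translate([2000, 100, 0]) cube([100, 1000, 2700]);
translate([2000, 2100, 0]) cube([100, 1800, 2700]);
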